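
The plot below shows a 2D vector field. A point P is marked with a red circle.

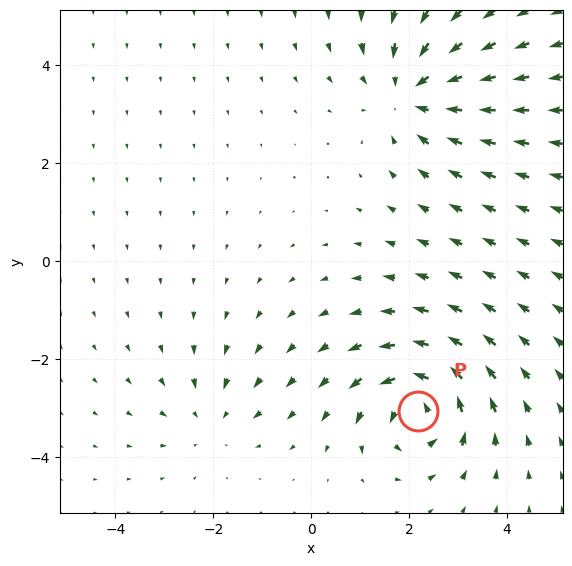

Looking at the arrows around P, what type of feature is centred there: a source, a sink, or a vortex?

vortex

At P (2.2, -3.1) the arrows circulate counterclockwise. Divergence ≈0, curl about +6 — near-zero divergence with nonzero curl is a vortex.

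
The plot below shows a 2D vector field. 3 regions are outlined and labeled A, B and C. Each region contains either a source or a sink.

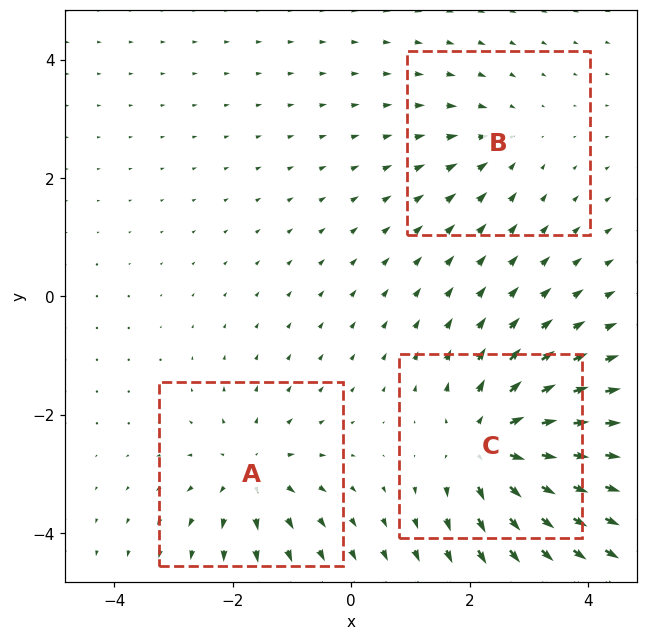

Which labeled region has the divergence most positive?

Divergence at each region's feature centre — A: about +3, B: about -2, C: about +5. Region C is most positive.

C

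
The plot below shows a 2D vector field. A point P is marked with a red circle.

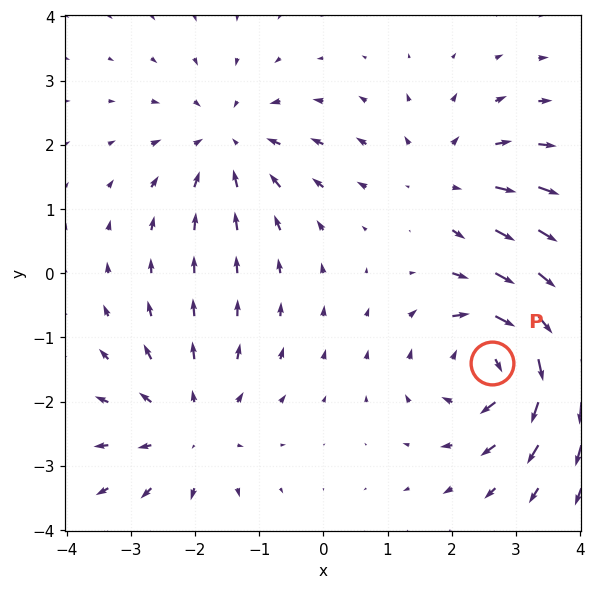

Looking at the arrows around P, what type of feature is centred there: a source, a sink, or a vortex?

vortex

At P (2.6, -1.4) the arrows circulate clockwise. Divergence ≈0, curl about -5 — near-zero divergence with nonzero curl is a vortex.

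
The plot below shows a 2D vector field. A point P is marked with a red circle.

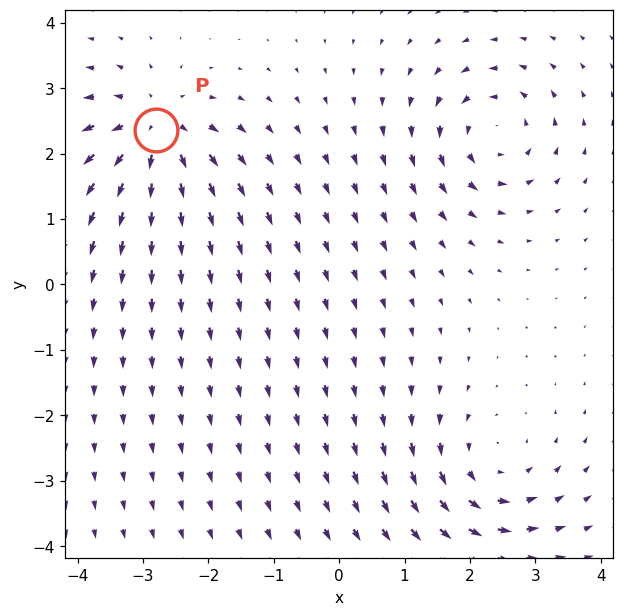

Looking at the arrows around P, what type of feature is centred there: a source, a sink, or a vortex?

source

At P (-2.8, 2.4) the arrows spread outward. Divergence about +6, curl ≈0 — positive divergence with near-zero curl is a source.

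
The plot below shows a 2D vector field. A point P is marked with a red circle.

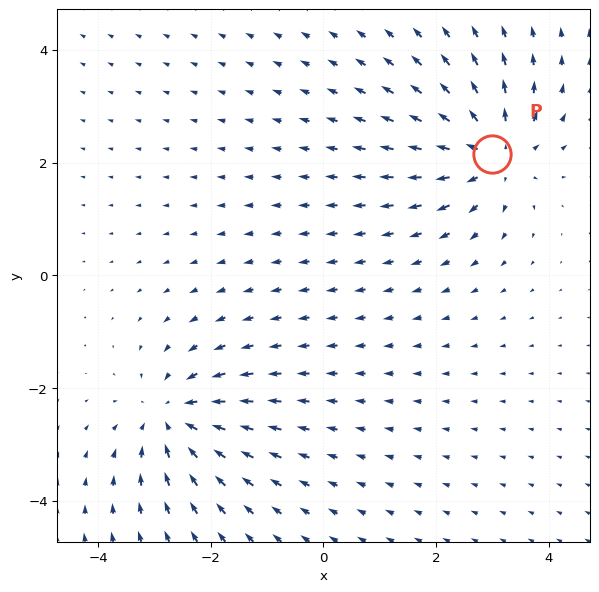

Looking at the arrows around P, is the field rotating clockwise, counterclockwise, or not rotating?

Near P at (3.0, 2.2) the arrows show no circulation. The curl there is ≈0.

not rotating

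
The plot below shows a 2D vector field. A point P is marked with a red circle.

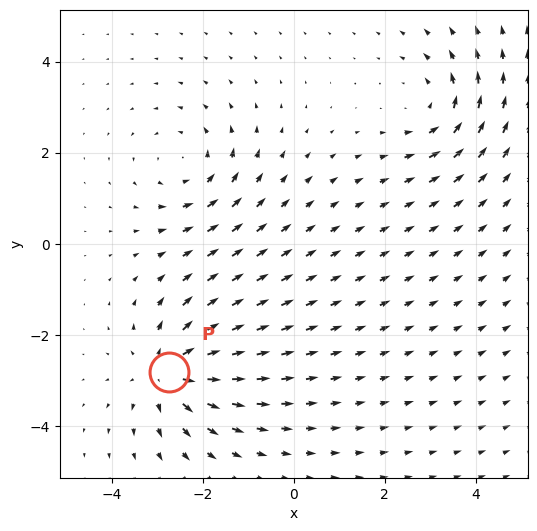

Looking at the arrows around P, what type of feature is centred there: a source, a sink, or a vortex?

At P (-2.7, -2.8) the arrows spread outward. Divergence about +4, curl ≈0 — positive divergence with near-zero curl is a source.

source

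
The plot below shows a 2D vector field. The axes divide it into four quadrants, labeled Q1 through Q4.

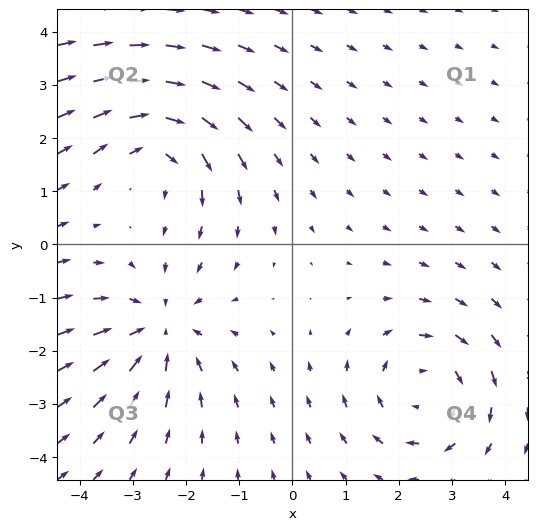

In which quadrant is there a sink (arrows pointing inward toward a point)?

Q3

The sink sits at approximately (-2.5, -1.6), which lies in quadrant Q3. The divergence there is about -4, negative as expected for a sink.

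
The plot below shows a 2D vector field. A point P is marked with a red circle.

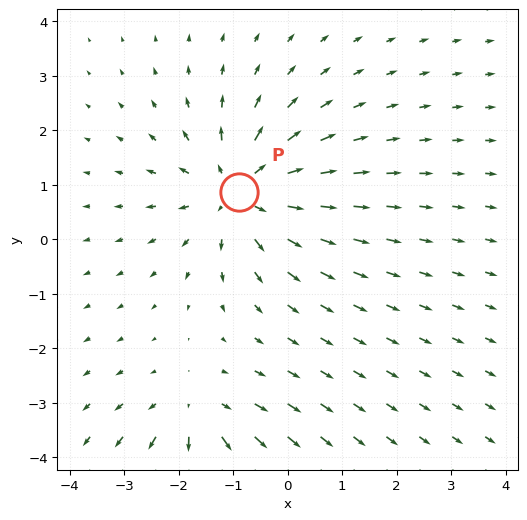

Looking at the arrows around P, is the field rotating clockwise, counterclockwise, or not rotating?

not rotating

Near P at (-0.9, 0.9) the arrows show no circulation. The curl there is ≈0.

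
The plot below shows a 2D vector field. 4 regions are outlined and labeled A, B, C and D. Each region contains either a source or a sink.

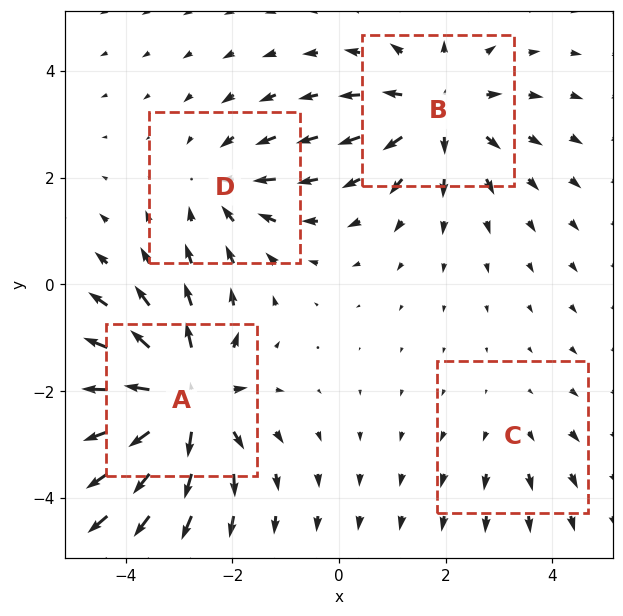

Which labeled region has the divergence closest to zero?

Divergence at each region's feature centre — A: about +7, B: about +5, C: about +2, D: about -3. Region C is closest to zero.

C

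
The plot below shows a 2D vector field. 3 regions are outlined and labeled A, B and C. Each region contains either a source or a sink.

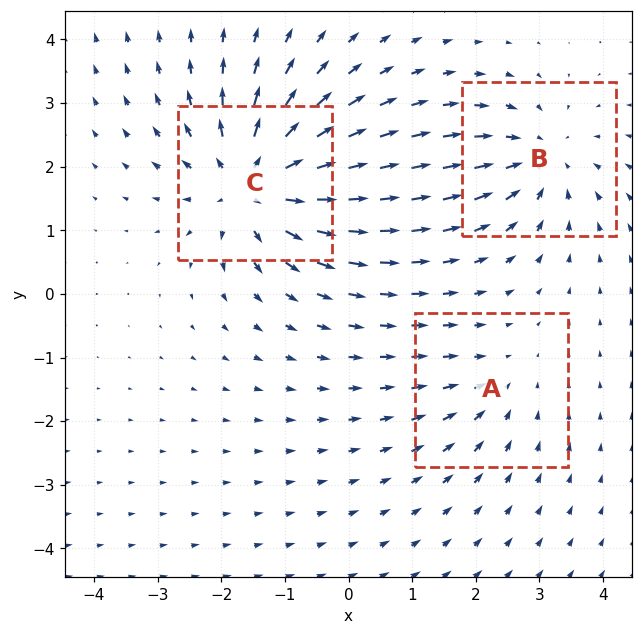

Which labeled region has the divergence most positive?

Divergence at each region's feature centre — A: about -2, B: about -4, C: about +5. Region C is most positive.

C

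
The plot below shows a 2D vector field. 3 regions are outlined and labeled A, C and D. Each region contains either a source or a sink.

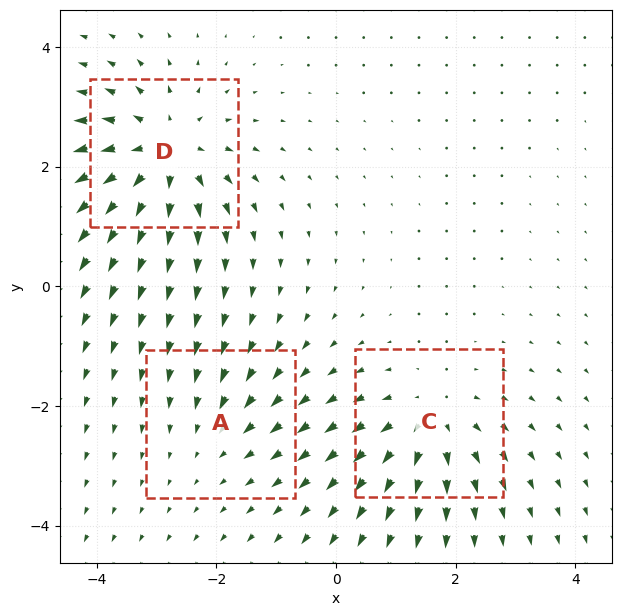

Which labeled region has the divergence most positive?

D

Divergence at each region's feature centre — A: about -2, C: about +4, D: about +5. Region D is most positive.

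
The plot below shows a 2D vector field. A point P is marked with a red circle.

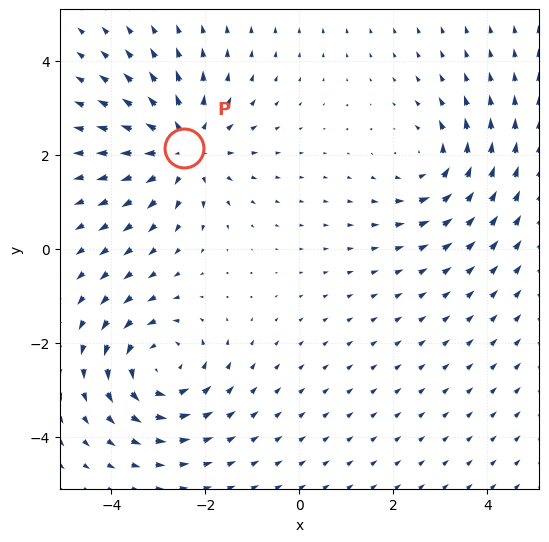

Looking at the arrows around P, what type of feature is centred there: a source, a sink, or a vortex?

At P (-2.5, 2.2) the arrows spread outward. Divergence about +5, curl ≈0 — positive divergence with near-zero curl is a source.

source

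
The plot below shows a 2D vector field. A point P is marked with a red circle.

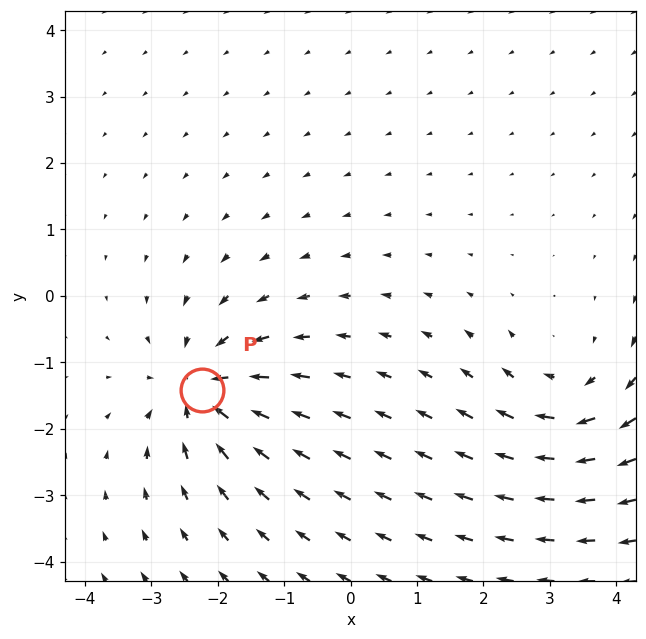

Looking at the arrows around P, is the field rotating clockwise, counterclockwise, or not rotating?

not rotating

Near P at (-2.2, -1.4) the arrows show no circulation. The curl there is ≈0.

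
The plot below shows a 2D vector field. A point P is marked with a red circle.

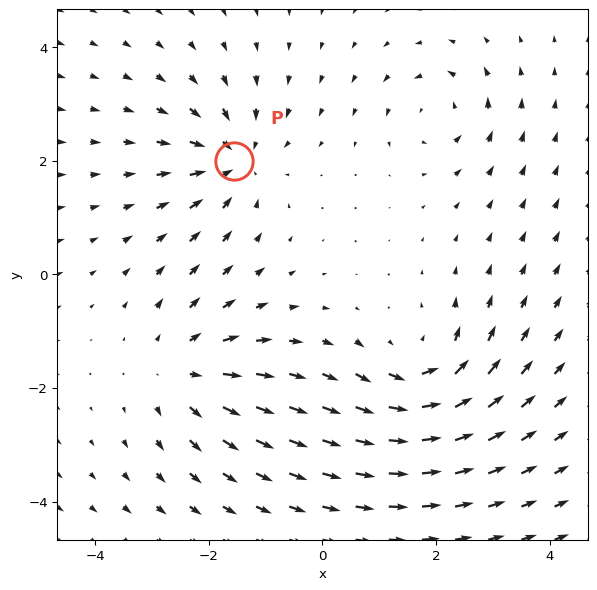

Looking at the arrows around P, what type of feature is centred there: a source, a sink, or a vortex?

sink

At P (-1.6, 2.0) the arrows converge inward. Divergence about -5, curl ≈0 — negative divergence with near-zero curl is a sink.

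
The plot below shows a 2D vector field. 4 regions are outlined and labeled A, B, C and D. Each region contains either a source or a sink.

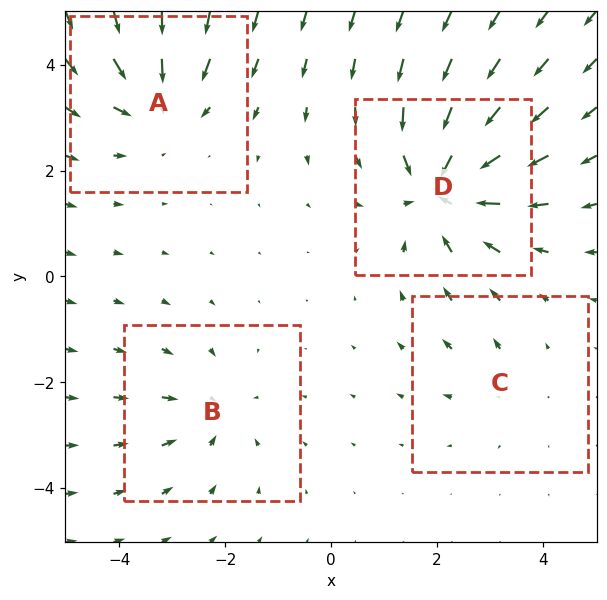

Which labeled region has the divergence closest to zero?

C

Divergence at each region's feature centre — A: about -5, B: about -3, C: about +2, D: about -7. Region C is closest to zero.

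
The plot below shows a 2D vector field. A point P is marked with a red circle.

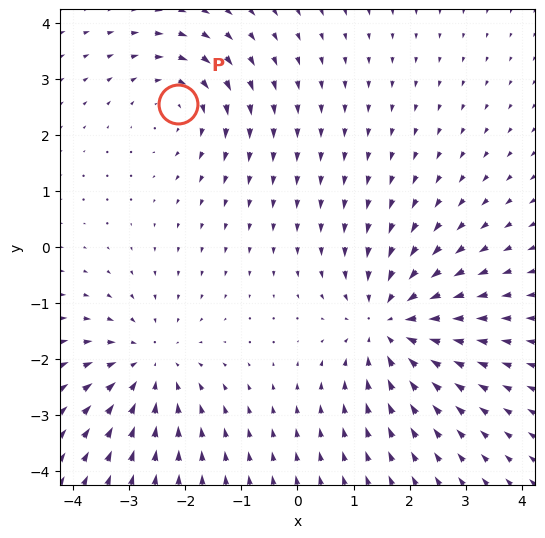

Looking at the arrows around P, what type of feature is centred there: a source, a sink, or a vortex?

At P (-2.1, 2.6) the arrows circulate clockwise. Divergence ≈0, curl about -3 — near-zero divergence with nonzero curl is a vortex.

vortex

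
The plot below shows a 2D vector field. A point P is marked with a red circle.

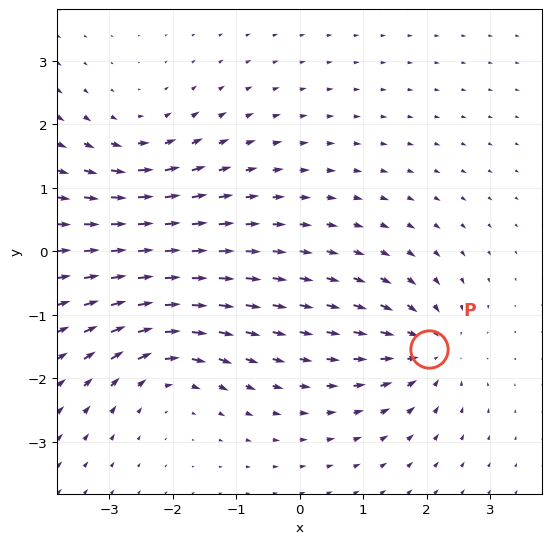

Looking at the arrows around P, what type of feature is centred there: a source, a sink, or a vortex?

At P (2.0, -1.5) the arrows converge inward. Divergence about -4, curl ≈0 — negative divergence with near-zero curl is a sink.

sink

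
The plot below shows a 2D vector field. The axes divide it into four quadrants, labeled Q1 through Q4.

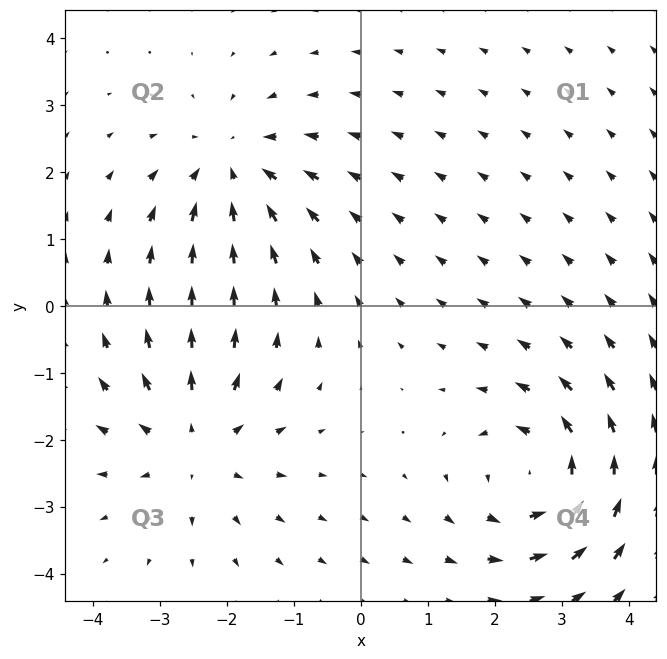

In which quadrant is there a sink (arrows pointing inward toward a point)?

Q2

The sink sits at approximately (-1.9, 2.0), which lies in quadrant Q2. The divergence there is about -3, negative as expected for a sink.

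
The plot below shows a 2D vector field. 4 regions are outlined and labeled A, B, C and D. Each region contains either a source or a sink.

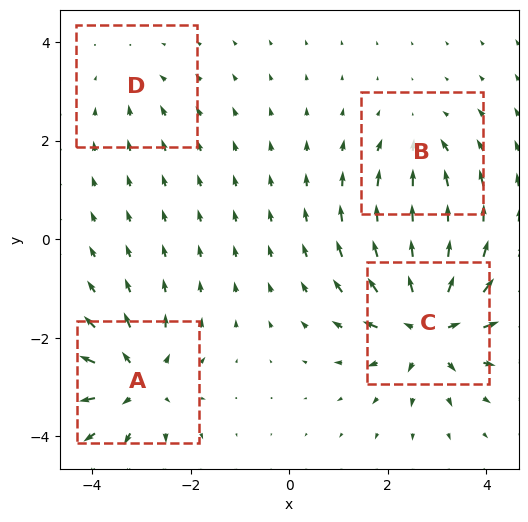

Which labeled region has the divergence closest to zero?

Divergence at each region's feature centre — A: about +6, B: about -4, C: about +8, D: about -2. Region D is closest to zero.

D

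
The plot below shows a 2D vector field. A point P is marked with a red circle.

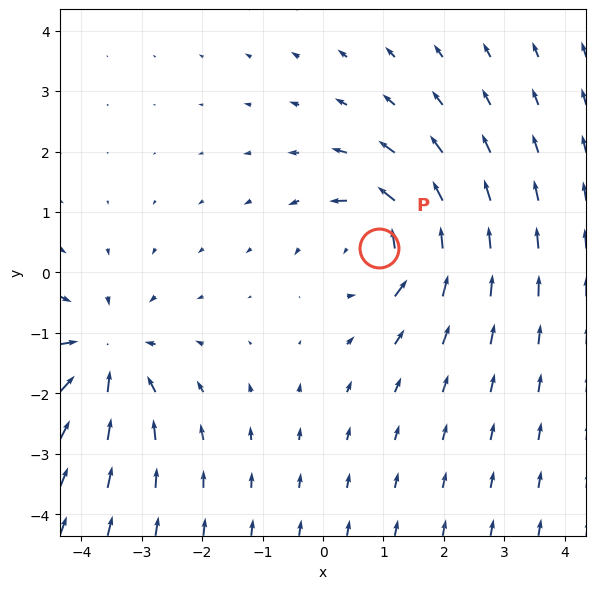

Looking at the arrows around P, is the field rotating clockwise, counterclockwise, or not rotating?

Near P at (0.9, 0.4) the arrows circulate counterclockwise. The curl (z-component) there is about +4; positive curl means counterclockwise rotation.

counterclockwise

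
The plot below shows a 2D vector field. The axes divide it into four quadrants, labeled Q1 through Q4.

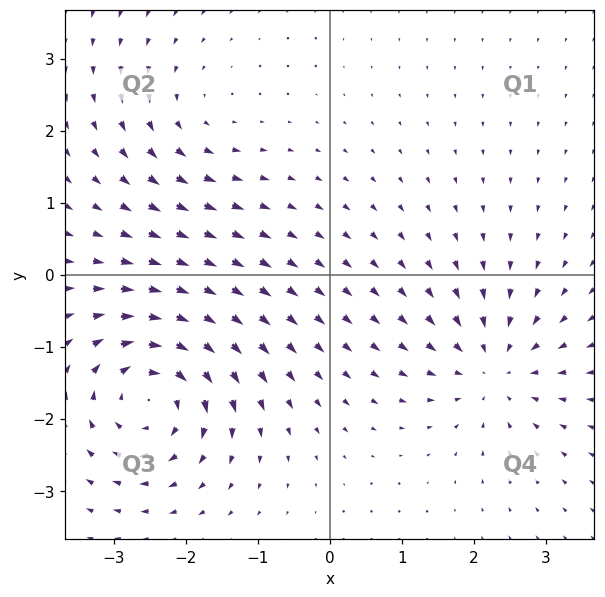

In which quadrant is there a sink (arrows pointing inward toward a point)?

Q4

The sink sits at approximately (2.3, -1.3), which lies in quadrant Q4. The divergence there is about -4, negative as expected for a sink.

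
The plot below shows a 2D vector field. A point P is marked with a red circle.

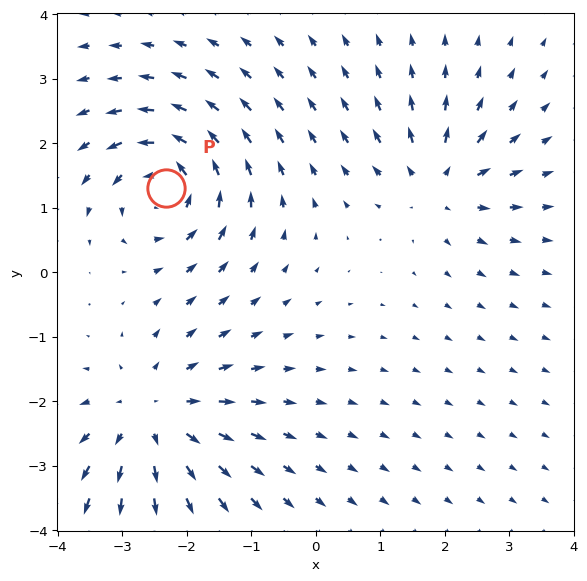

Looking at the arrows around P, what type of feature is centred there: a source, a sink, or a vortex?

At P (-2.3, 1.3) the arrows circulate counterclockwise. Divergence ≈0, curl about +6 — near-zero divergence with nonzero curl is a vortex.

vortex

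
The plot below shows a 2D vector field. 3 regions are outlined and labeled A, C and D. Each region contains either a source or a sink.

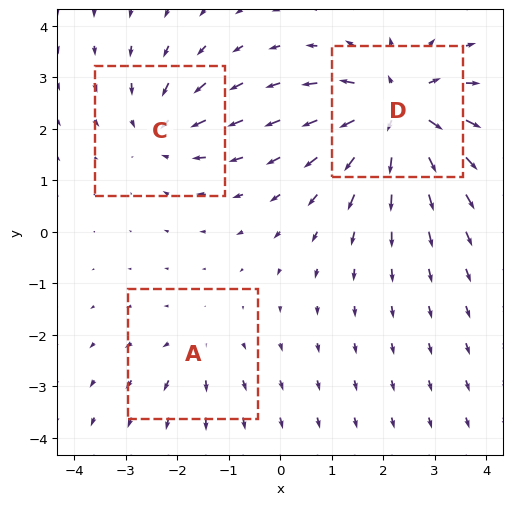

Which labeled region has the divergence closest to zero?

Divergence at each region's feature centre — A: about +2, C: about -3, D: about +5. Region A is closest to zero.

A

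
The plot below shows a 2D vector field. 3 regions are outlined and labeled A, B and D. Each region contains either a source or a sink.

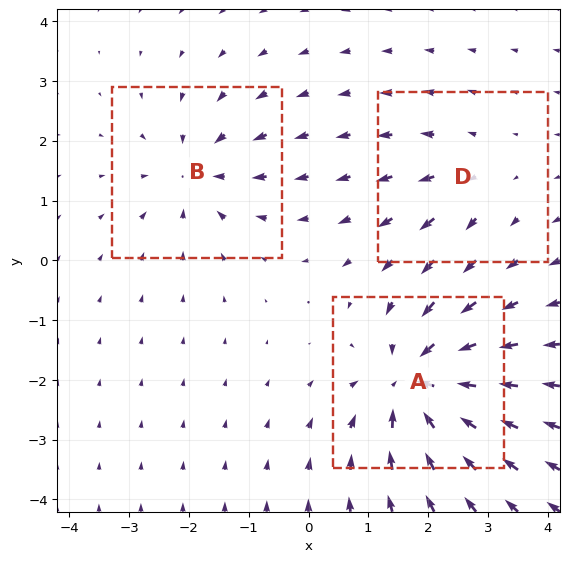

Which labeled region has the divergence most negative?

A

Divergence at each region's feature centre — A: about -5, B: about -3, D: about +2. Region A is most negative.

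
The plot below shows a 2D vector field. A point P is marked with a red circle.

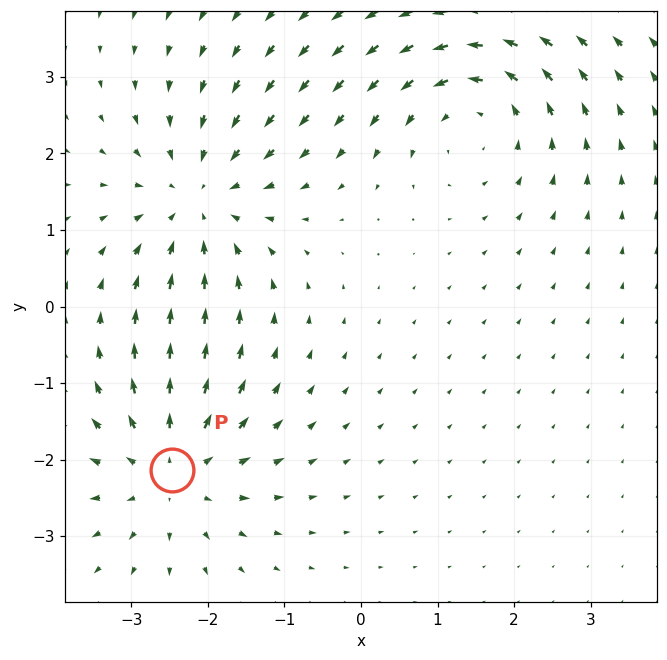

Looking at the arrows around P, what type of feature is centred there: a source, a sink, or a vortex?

At P (-2.5, -2.1) the arrows spread outward. Divergence about +3, curl ≈0 — positive divergence with near-zero curl is a source.

source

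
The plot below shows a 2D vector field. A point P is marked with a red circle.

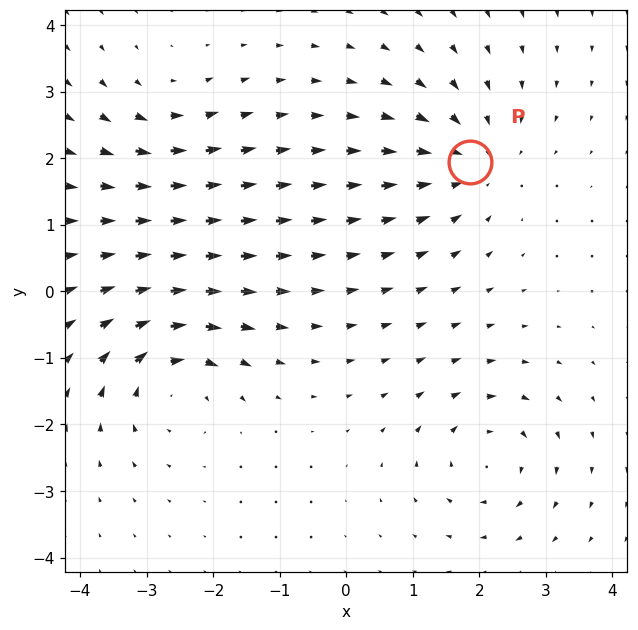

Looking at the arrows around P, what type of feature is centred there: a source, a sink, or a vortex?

sink

At P (1.9, 1.9) the arrows converge inward. Divergence about -4, curl ≈0 — negative divergence with near-zero curl is a sink.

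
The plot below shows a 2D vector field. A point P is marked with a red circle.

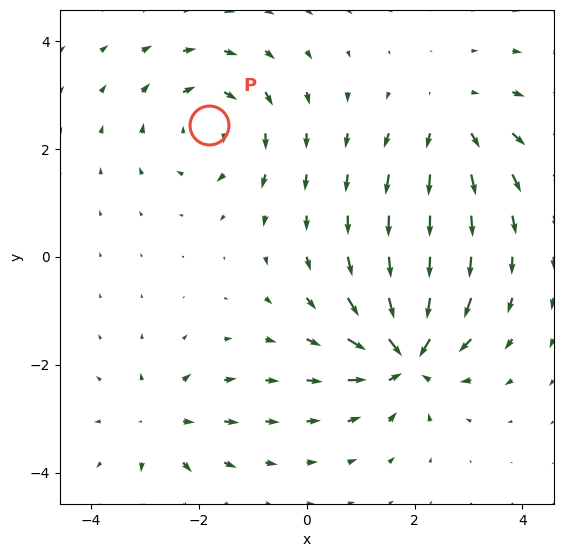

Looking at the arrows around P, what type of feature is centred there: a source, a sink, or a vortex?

vortex

At P (-1.8, 2.4) the arrows circulate clockwise. Divergence ≈0, curl about -4 — near-zero divergence with nonzero curl is a vortex.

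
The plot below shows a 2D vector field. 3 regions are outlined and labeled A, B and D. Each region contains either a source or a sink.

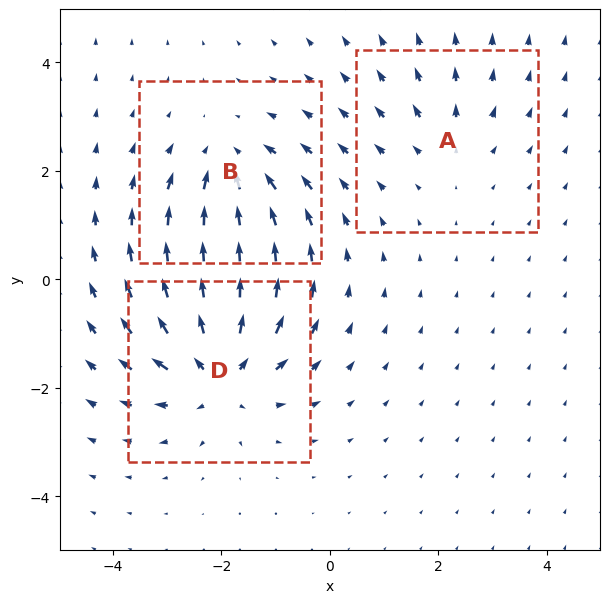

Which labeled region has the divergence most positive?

Divergence at each region's feature centre — A: about +2, B: about -3, D: about +5. Region D is most positive.

D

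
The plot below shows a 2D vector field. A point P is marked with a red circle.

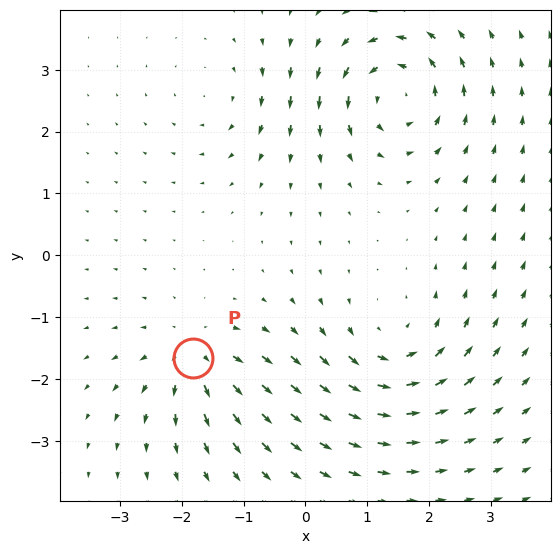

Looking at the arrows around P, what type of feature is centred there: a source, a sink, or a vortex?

source

At P (-1.8, -1.7) the arrows spread outward. Divergence about +5, curl ≈0 — positive divergence with near-zero curl is a source.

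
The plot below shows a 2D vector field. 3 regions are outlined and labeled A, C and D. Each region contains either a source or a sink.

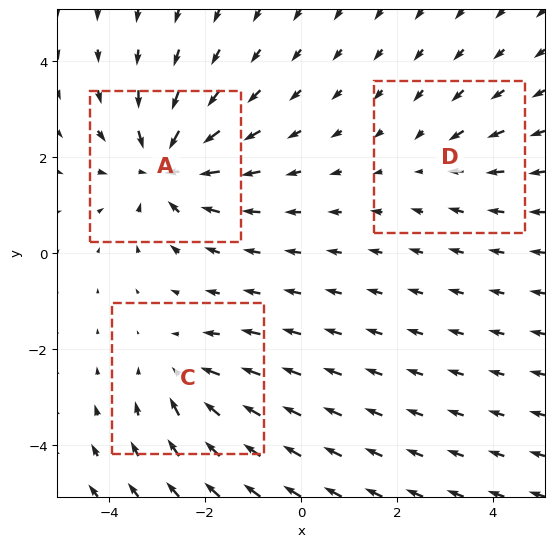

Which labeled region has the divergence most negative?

Divergence at each region's feature centre — A: about -5, C: about -3, D: about -2. Region A is most negative.

A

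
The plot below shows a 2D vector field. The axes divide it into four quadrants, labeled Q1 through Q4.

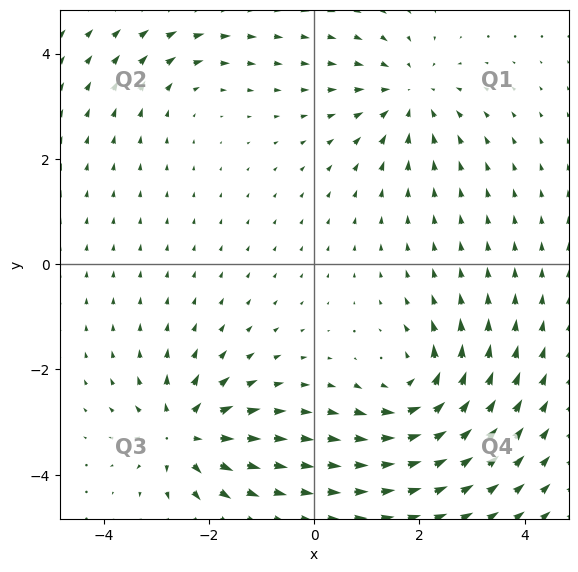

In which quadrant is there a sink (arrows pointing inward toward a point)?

The sink sits at approximately (1.8, 3.2), which lies in quadrant Q1. The divergence there is about -4, negative as expected for a sink.

Q1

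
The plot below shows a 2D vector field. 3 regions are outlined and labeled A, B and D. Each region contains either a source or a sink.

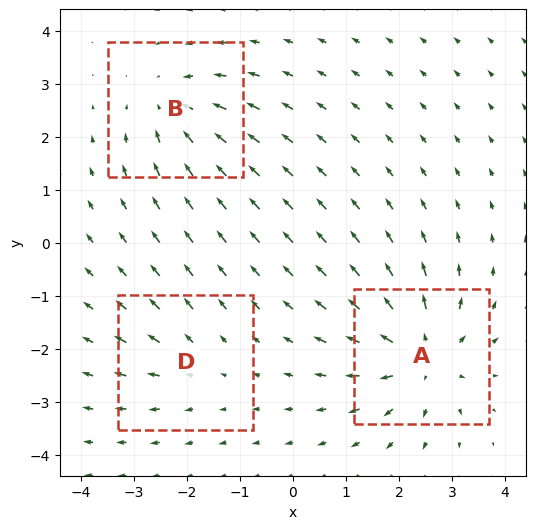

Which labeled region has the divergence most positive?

Divergence at each region's feature centre — A: about +5, B: about -4, D: about +2. Region A is most positive.

A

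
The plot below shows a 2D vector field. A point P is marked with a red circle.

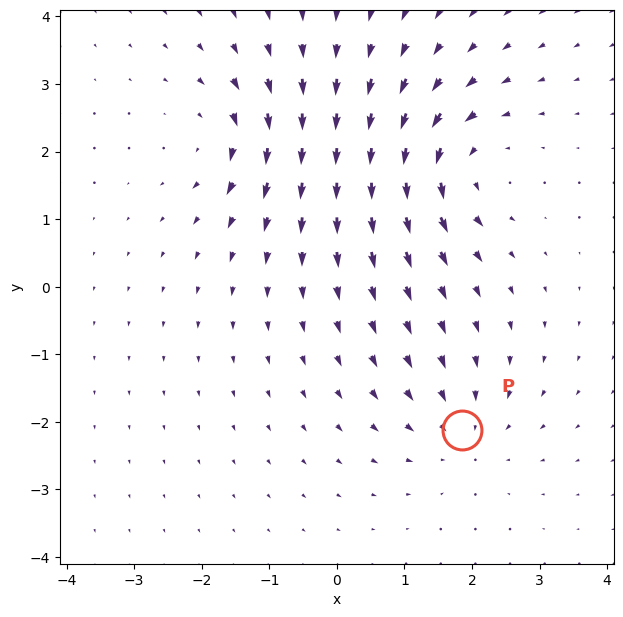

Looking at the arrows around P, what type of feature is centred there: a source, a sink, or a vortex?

At P (1.9, -2.1) the arrows converge inward. Divergence about -3, curl ≈0 — negative divergence with near-zero curl is a sink.

sink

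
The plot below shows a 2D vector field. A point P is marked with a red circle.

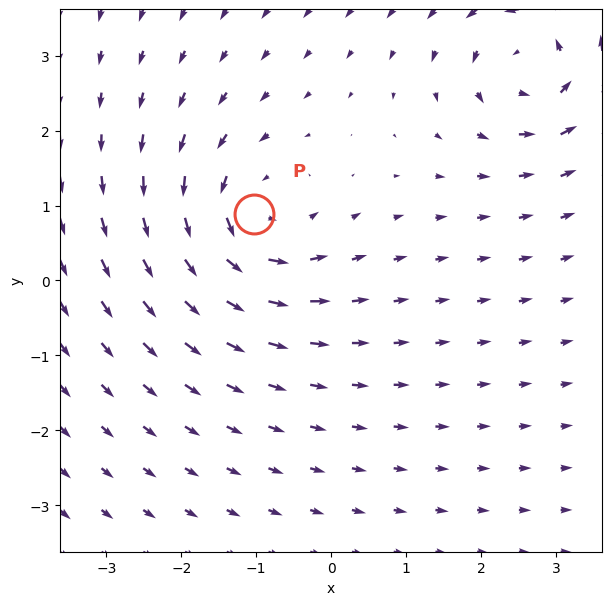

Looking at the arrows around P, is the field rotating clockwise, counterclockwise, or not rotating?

counterclockwise

Near P at (-1.0, 0.9) the arrows circulate counterclockwise. The curl (z-component) there is about +4; positive curl means counterclockwise rotation.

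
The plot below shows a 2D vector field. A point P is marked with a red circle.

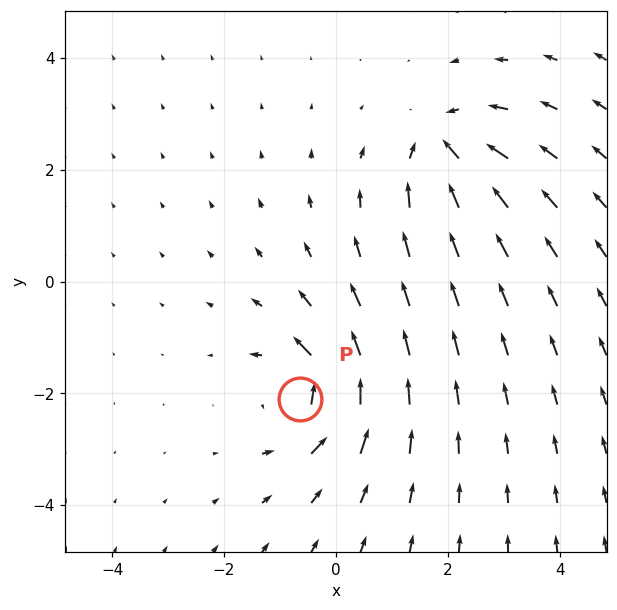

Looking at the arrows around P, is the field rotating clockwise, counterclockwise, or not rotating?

counterclockwise

Near P at (-0.6, -2.1) the arrows circulate counterclockwise. The curl (z-component) there is about +6; positive curl means counterclockwise rotation.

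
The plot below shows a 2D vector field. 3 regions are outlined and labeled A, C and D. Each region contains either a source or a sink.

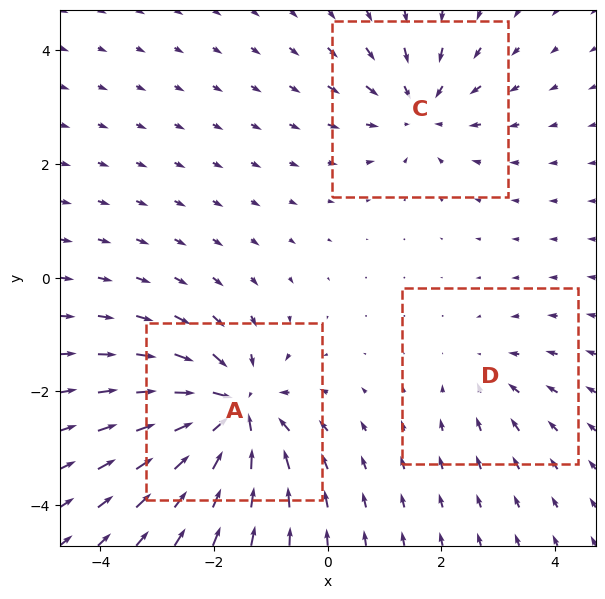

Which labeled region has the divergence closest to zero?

Divergence at each region's feature centre — A: about -6, C: about -3, D: about -2. Region D is closest to zero.

D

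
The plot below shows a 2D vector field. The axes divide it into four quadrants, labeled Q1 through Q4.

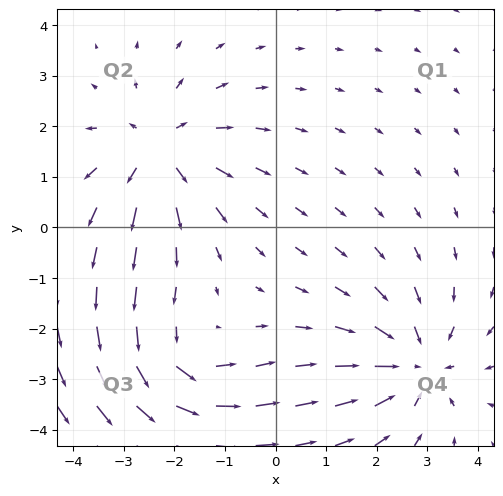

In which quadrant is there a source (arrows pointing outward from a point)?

The source sits at approximately (-2.3, 1.5), which lies in quadrant Q2. The divergence there is about +4, positive as expected for a source.

Q2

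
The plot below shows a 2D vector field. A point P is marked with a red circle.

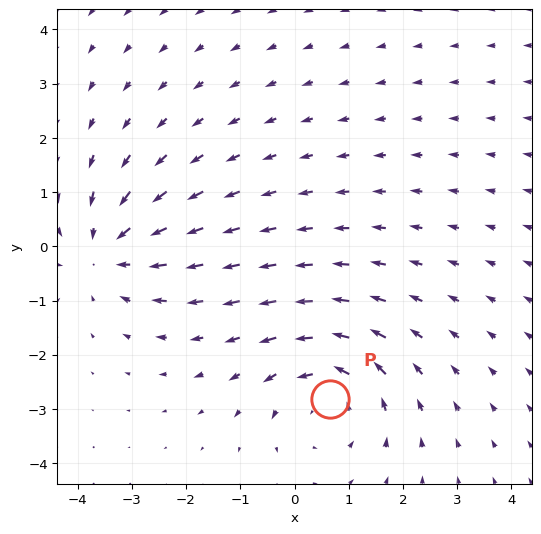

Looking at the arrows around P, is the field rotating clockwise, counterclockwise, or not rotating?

Near P at (0.7, -2.8) the arrows circulate counterclockwise. The curl (z-component) there is about +4; positive curl means counterclockwise rotation.

counterclockwise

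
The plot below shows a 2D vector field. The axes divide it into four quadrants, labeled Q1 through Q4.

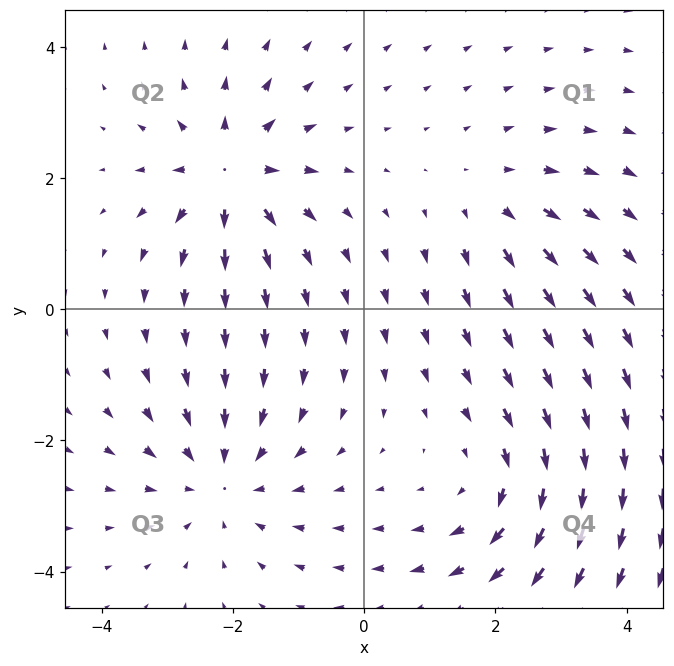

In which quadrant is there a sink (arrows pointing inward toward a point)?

The sink sits at approximately (-2.2, -2.6), which lies in quadrant Q3. The divergence there is about -3, negative as expected for a sink.

Q3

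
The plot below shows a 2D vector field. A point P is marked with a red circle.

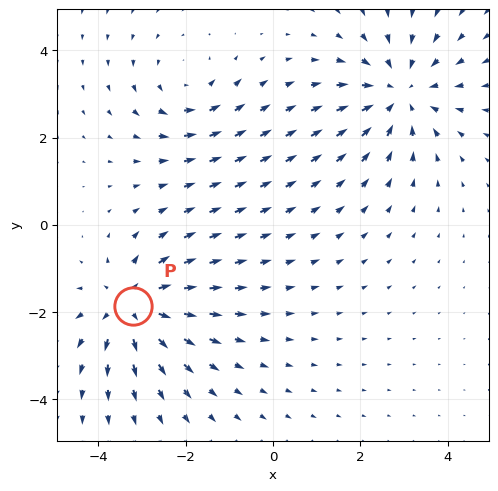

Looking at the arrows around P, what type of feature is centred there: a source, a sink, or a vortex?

At P (-3.2, -1.9) the arrows spread outward. Divergence about +5, curl ≈0 — positive divergence with near-zero curl is a source.

source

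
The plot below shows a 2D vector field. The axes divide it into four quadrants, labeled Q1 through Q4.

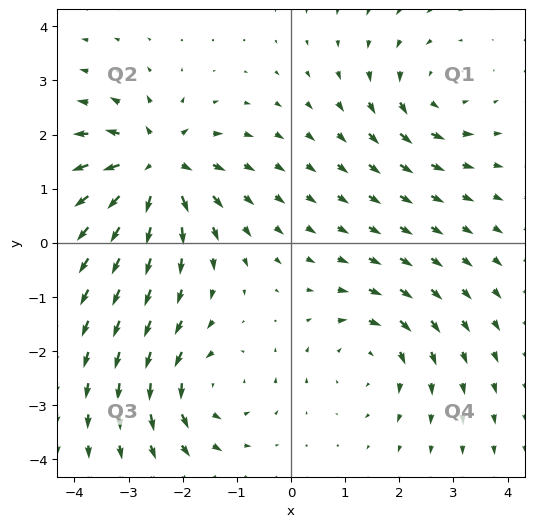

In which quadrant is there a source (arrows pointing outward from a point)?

Q2

The source sits at approximately (-2.5, 1.4), which lies in quadrant Q2. The divergence there is about +7, positive as expected for a source.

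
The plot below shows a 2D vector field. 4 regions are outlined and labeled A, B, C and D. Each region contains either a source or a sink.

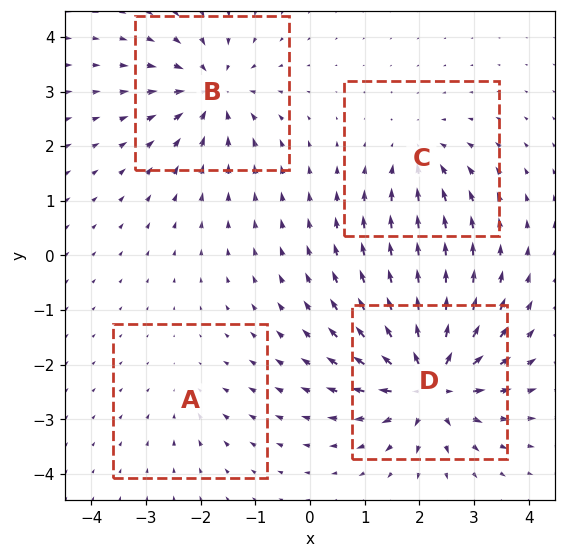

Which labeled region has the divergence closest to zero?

A

Divergence at each region's feature centre — A: about -2, B: about -6, C: about -4, D: about +9. Region A is closest to zero.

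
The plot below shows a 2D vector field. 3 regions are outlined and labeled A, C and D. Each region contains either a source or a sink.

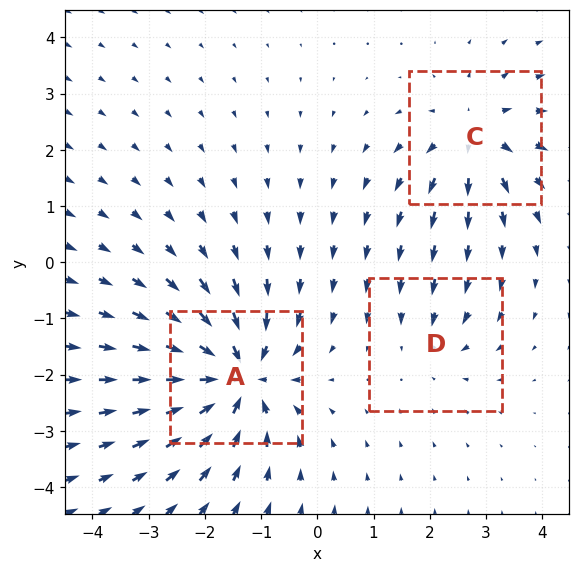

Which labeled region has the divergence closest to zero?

D

Divergence at each region's feature centre — A: about -6, C: about +4, D: about -2. Region D is closest to zero.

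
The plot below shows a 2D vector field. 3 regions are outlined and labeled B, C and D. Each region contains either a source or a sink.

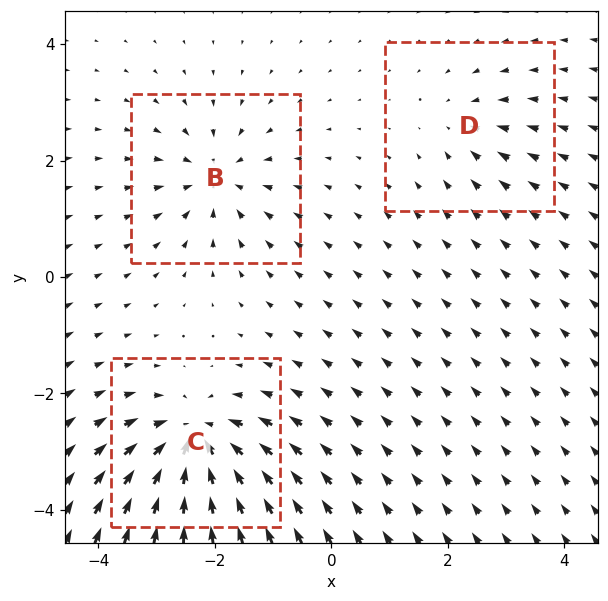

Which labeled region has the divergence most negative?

Divergence at each region's feature centre — B: about -4, C: about -6, D: about -3. Region C is most negative.

C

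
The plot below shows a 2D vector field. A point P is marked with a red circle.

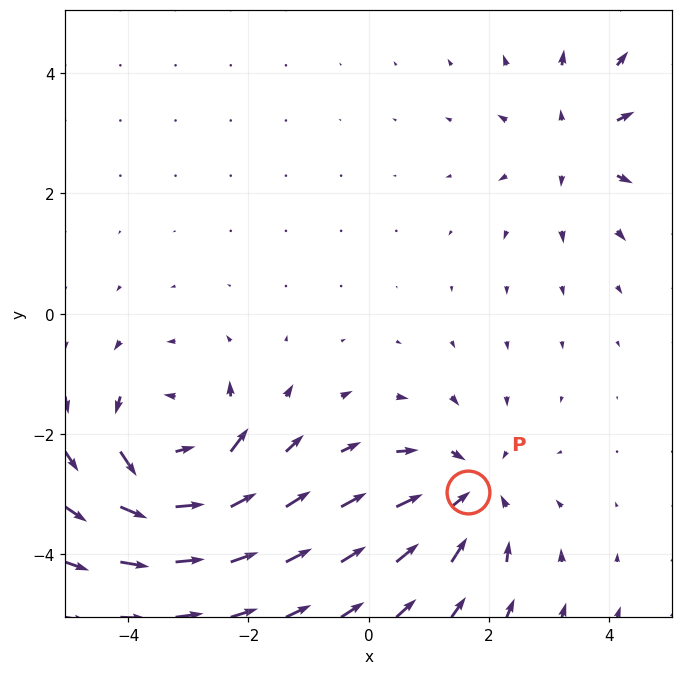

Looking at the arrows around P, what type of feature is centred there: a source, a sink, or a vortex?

At P (1.7, -3.0) the arrows converge inward. Divergence about -4, curl ≈0 — negative divergence with near-zero curl is a sink.

sink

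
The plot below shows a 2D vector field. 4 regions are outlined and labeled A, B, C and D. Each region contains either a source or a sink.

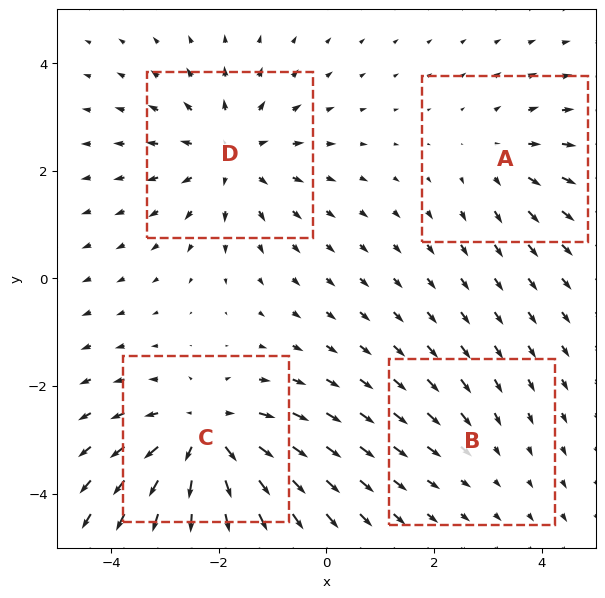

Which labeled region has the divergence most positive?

Divergence at each region's feature centre — A: about +3, B: about -2, C: about +6, D: about +5. Region C is most positive.

C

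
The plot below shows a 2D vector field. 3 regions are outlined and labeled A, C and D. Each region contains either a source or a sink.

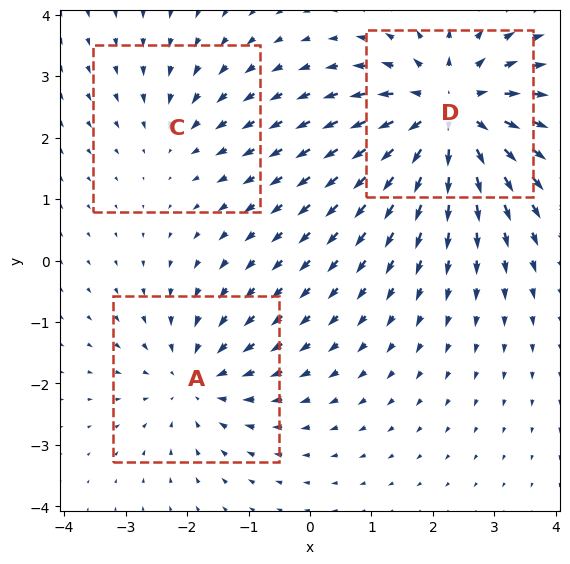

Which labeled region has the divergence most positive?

D

Divergence at each region's feature centre — A: about -3, C: about -2, D: about +5. Region D is most positive.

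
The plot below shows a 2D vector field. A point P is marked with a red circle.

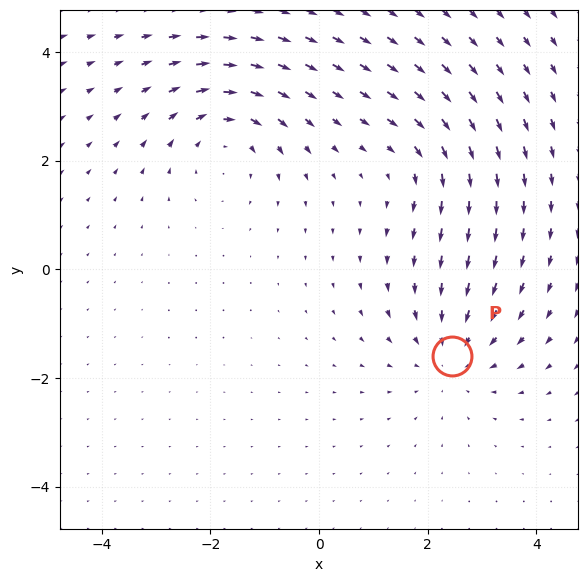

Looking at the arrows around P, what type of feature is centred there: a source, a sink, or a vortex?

At P (2.4, -1.6) the arrows converge inward. Divergence about -3, curl ≈0 — negative divergence with near-zero curl is a sink.

sink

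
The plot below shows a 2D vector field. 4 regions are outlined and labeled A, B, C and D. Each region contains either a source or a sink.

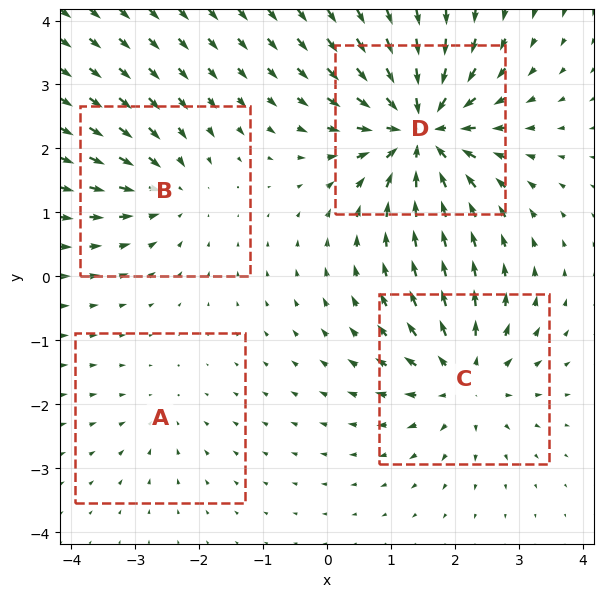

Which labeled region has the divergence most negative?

Divergence at each region's feature centre — A: about -2, B: about -4, C: about +5, D: about -8. Region D is most negative.

D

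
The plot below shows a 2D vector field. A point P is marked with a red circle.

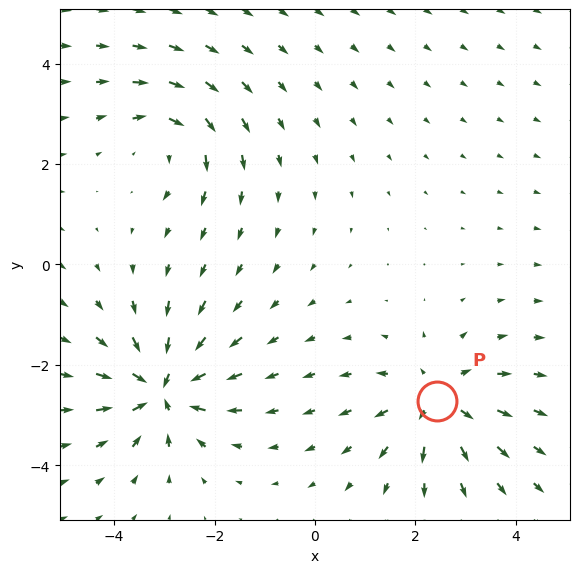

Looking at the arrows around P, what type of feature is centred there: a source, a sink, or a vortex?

source

At P (2.4, -2.7) the arrows spread outward. Divergence about +4, curl ≈0 — positive divergence with near-zero curl is a source.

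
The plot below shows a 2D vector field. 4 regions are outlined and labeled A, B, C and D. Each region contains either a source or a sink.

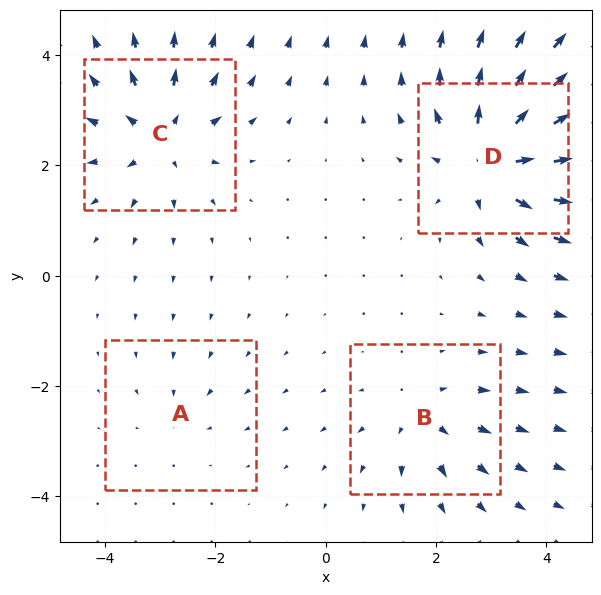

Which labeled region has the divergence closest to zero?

Divergence at each region's feature centre — A: about -2, B: about +4, C: about +5, D: about +8. Region A is closest to zero.

A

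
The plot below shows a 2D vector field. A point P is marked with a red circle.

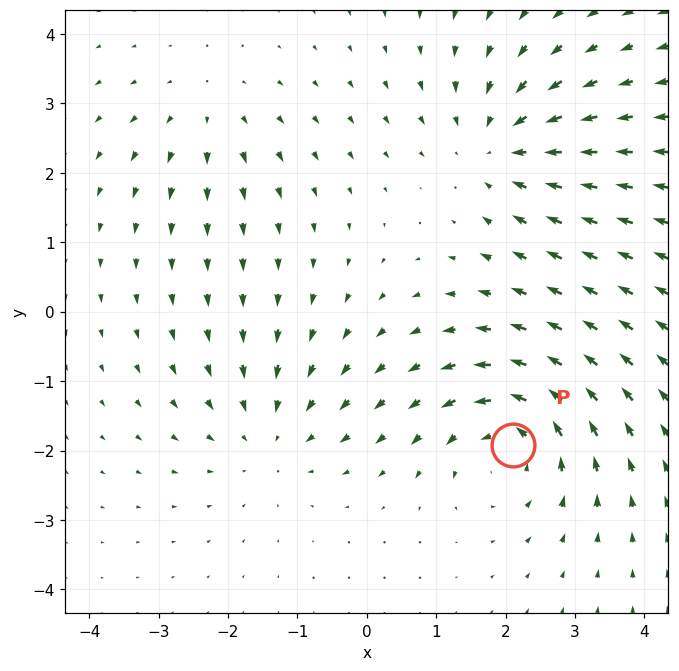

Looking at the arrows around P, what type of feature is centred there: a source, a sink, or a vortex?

At P (2.1, -1.9) the arrows circulate counterclockwise. Divergence ≈0, curl about +5 — near-zero divergence with nonzero curl is a vortex.

vortex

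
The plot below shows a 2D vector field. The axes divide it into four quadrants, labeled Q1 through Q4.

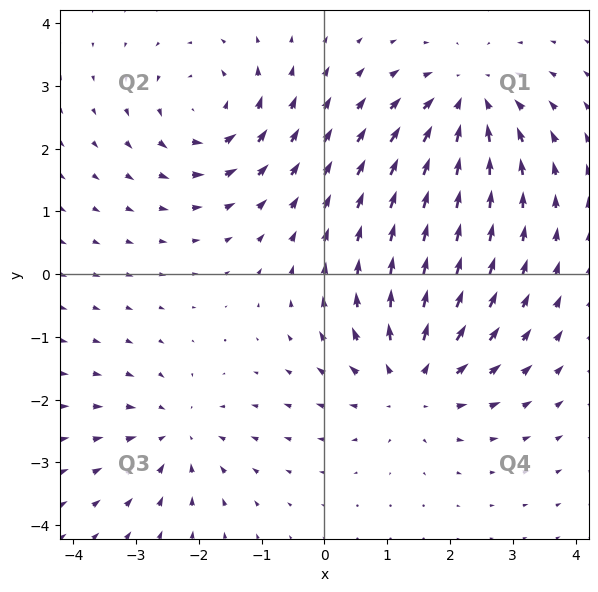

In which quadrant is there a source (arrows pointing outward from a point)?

Q4

The source sits at approximately (1.4, -1.7), which lies in quadrant Q4. The divergence there is about +4, positive as expected for a source.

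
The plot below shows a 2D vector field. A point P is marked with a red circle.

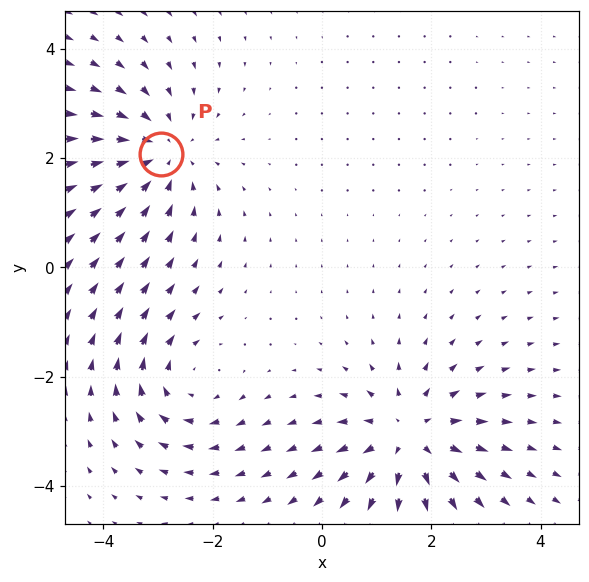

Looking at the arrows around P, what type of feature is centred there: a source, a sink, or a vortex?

At P (-2.9, 2.1) the arrows converge inward. Divergence about -4, curl ≈0 — negative divergence with near-zero curl is a sink.

sink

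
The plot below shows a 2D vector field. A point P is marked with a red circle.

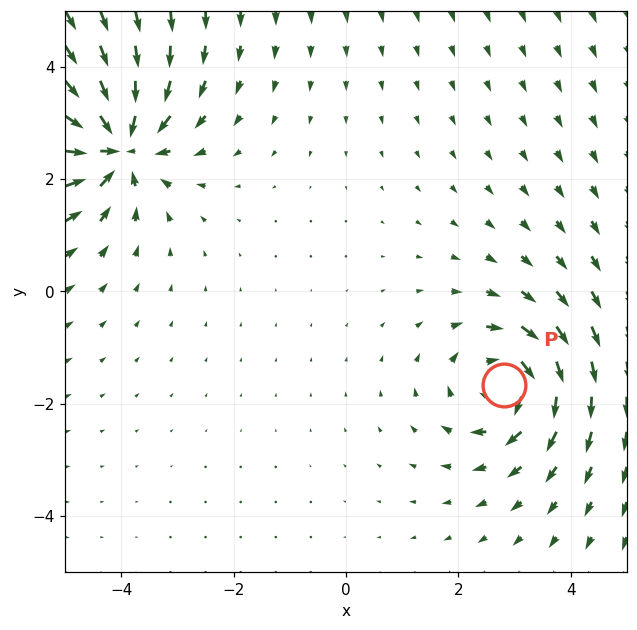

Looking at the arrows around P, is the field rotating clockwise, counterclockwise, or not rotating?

clockwise

Near P at (2.8, -1.7) the arrows circulate clockwise. The curl (z-component) there is about -4; negative curl means clockwise rotation.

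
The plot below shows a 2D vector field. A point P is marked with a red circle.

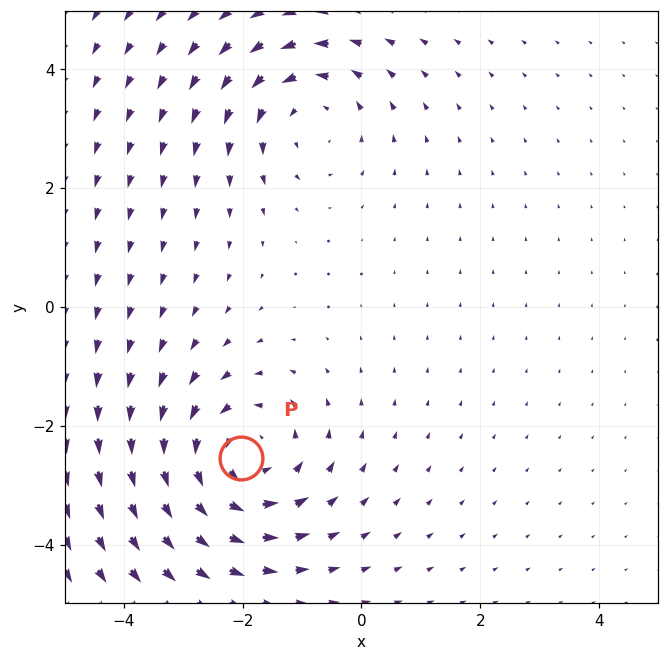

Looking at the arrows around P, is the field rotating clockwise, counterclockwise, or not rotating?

counterclockwise

Near P at (-2.0, -2.5) the arrows circulate counterclockwise. The curl (z-component) there is about +4; positive curl means counterclockwise rotation.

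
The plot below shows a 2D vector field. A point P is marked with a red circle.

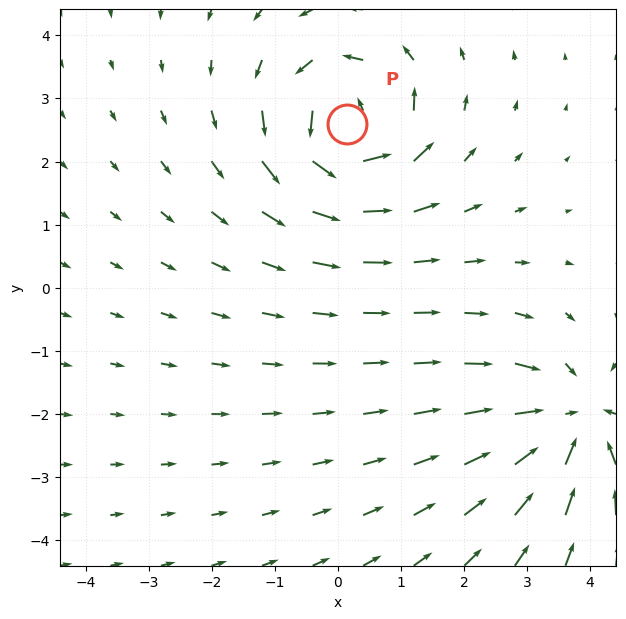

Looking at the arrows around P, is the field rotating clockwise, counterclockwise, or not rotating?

counterclockwise

Near P at (0.1, 2.6) the arrows circulate counterclockwise. The curl (z-component) there is about +7; positive curl means counterclockwise rotation.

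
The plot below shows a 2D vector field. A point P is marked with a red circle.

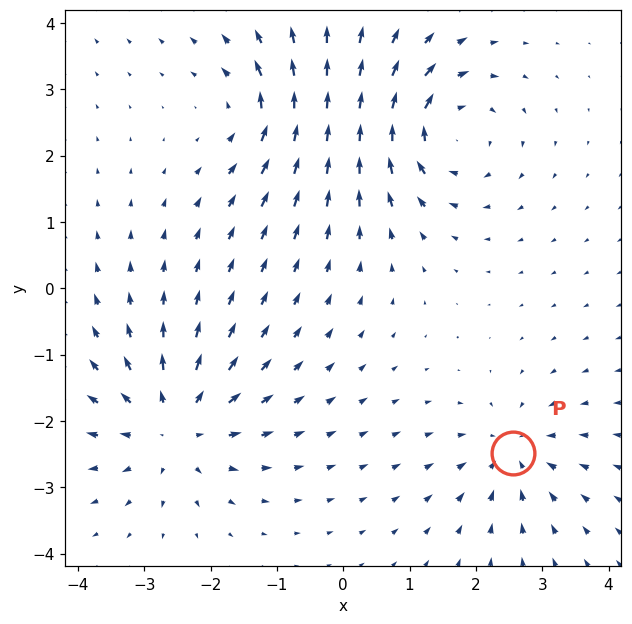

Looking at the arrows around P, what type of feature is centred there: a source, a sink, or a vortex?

At P (2.6, -2.5) the arrows converge inward. Divergence about -4, curl ≈0 — negative divergence with near-zero curl is a sink.

sink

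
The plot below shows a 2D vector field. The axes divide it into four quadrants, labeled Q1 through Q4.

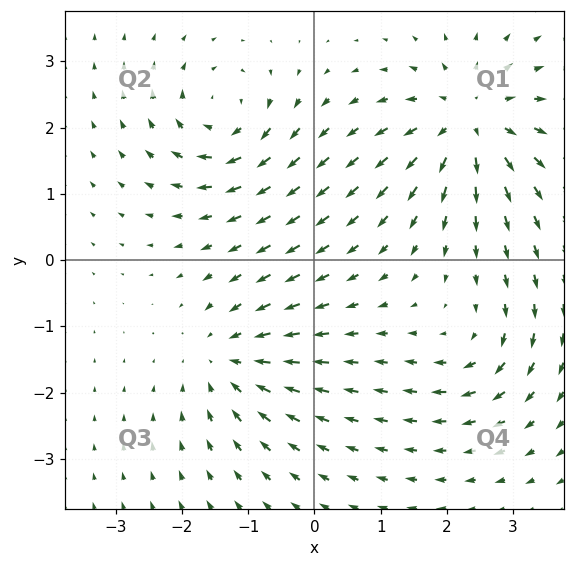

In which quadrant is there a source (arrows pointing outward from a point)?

Q1

The source sits at approximately (2.3, 2.1), which lies in quadrant Q1. The divergence there is about +6, positive as expected for a source.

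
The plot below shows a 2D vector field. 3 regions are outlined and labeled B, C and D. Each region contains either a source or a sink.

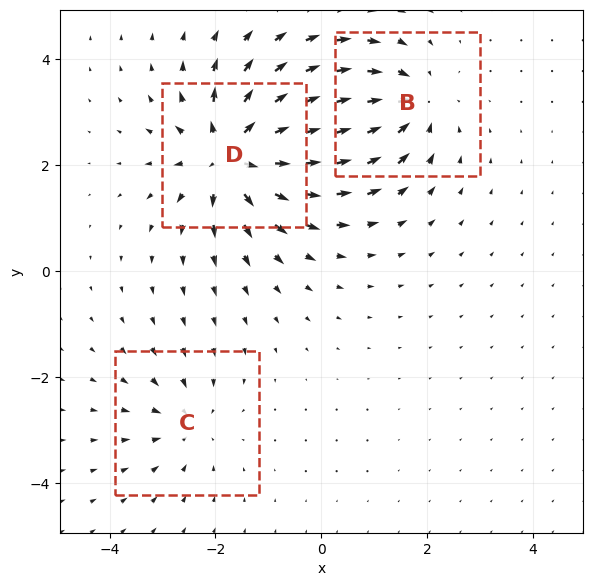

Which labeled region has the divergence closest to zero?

Divergence at each region's feature centre — B: about -4, C: about -2, D: about +5. Region C is closest to zero.

C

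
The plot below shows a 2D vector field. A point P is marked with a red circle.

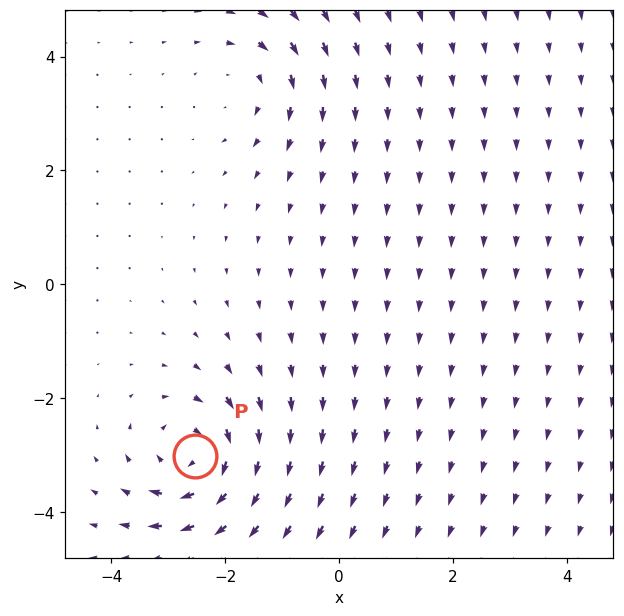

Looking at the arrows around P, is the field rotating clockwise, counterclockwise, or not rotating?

Near P at (-2.5, -3.0) the arrows circulate clockwise. The curl (z-component) there is about -6; negative curl means clockwise rotation.

clockwise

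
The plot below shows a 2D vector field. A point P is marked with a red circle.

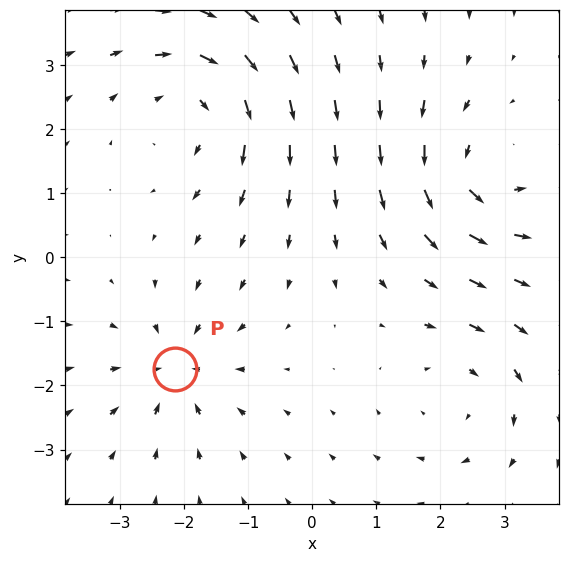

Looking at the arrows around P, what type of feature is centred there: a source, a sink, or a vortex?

sink

At P (-2.1, -1.7) the arrows converge inward. Divergence about -4, curl ≈0 — negative divergence with near-zero curl is a sink.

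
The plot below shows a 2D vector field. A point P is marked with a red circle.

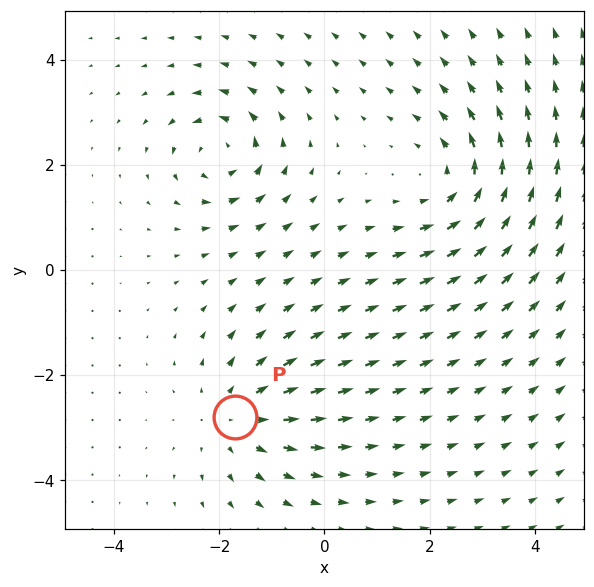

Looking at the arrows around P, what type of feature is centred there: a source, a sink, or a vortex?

At P (-1.7, -2.8) the arrows spread outward. Divergence about +3, curl ≈0 — positive divergence with near-zero curl is a source.

source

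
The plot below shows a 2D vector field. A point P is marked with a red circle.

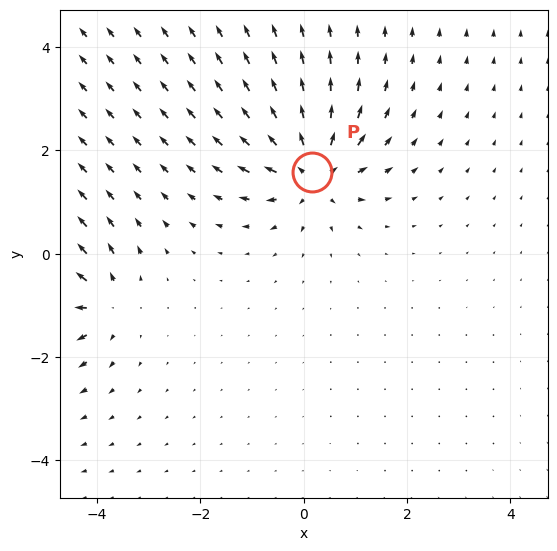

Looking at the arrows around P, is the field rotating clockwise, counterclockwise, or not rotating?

not rotating

Near P at (0.2, 1.6) the arrows show no circulation. The curl there is ≈0.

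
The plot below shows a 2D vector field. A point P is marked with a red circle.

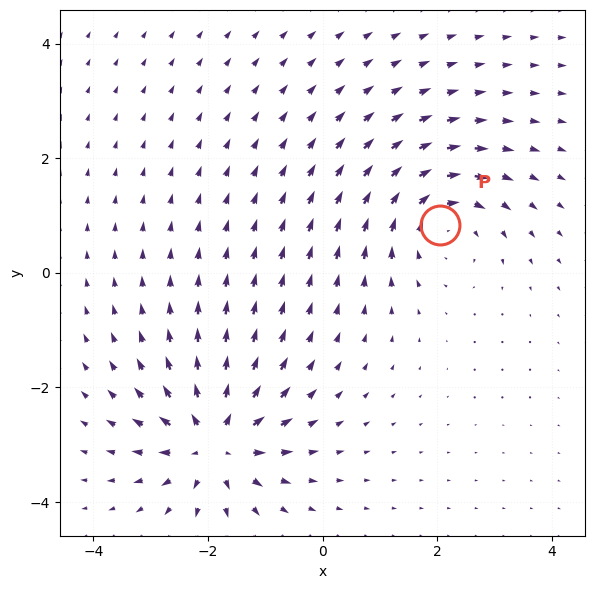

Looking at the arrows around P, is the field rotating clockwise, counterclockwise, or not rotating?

Near P at (2.1, 0.8) the arrows circulate clockwise. The curl (z-component) there is about -5; negative curl means clockwise rotation.

clockwise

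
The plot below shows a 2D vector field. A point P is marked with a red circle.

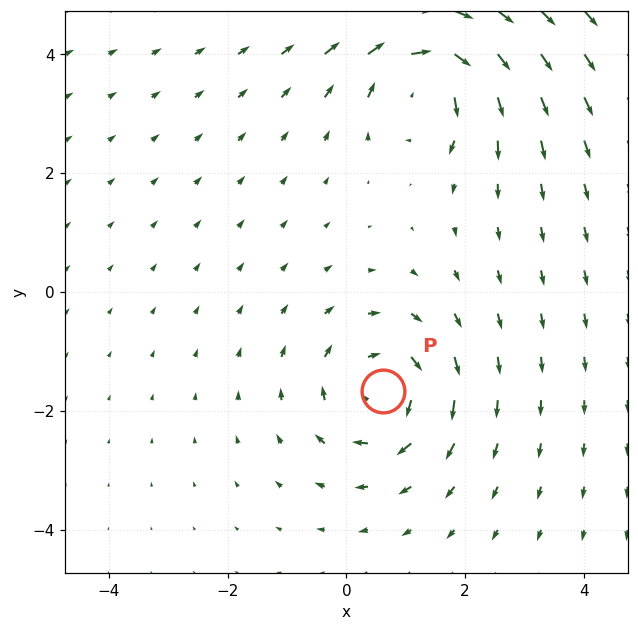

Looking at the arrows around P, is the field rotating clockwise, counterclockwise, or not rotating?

clockwise

Near P at (0.6, -1.7) the arrows circulate clockwise. The curl (z-component) there is about -4; negative curl means clockwise rotation.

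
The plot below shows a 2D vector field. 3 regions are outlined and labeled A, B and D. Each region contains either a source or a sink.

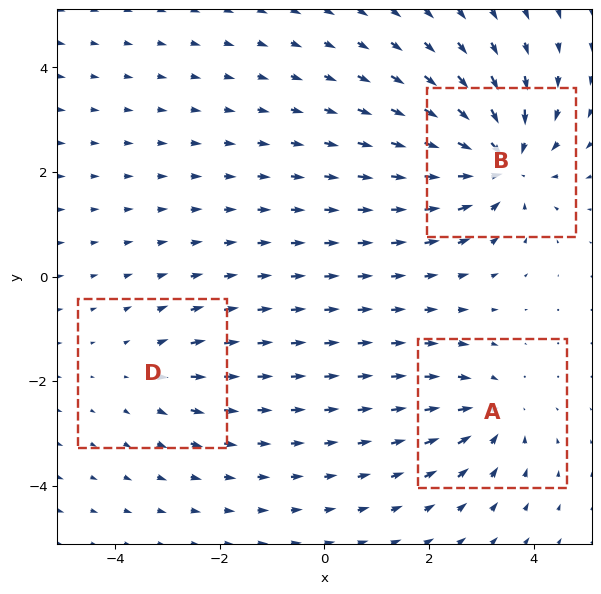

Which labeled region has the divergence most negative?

Divergence at each region's feature centre — A: about -3, B: about -5, D: about +2. Region B is most negative.

B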